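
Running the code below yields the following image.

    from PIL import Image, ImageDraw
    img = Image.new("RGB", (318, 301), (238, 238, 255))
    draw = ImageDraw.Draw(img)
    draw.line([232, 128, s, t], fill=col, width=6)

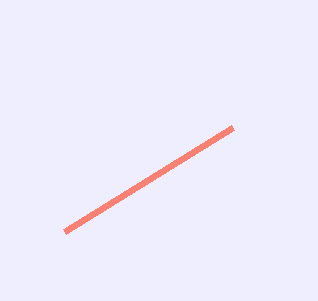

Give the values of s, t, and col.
s = 64, t = 232, col = 'salmon'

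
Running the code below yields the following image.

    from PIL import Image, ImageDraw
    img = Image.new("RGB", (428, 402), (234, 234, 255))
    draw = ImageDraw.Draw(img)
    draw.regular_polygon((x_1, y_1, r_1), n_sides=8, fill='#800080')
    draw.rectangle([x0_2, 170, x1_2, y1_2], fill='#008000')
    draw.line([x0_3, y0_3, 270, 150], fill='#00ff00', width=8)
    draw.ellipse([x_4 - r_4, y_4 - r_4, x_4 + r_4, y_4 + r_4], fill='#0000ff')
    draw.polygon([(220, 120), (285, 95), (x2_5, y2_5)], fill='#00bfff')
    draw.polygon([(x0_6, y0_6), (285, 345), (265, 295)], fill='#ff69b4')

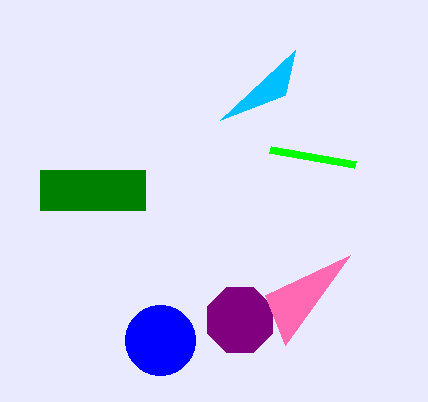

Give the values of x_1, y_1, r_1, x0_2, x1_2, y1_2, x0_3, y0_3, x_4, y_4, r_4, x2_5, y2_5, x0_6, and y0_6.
x_1 = 240, y_1 = 320, r_1 = 35, x0_2 = 40, x1_2 = 145, y1_2 = 210, x0_3 = 355, y0_3 = 165, x_4 = 160, y_4 = 340, r_4 = 35, x2_5 = 295, y2_5 = 50, x0_6 = 350, y0_6 = 255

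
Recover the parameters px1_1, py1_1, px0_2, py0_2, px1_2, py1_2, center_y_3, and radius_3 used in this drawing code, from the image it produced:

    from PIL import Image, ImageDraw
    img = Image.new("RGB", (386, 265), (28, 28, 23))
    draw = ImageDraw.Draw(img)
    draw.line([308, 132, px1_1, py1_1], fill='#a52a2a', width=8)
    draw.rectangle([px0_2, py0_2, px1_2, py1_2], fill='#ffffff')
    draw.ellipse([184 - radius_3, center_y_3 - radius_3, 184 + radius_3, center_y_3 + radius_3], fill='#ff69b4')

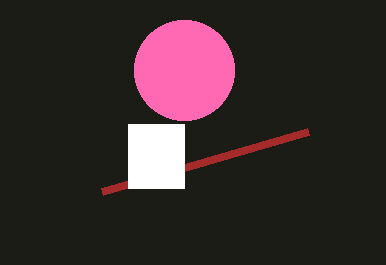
px1_1 = 102
py1_1 = 192
px0_2 = 128
py0_2 = 124
px1_2 = 184
py1_2 = 188
center_y_3 = 70
radius_3 = 50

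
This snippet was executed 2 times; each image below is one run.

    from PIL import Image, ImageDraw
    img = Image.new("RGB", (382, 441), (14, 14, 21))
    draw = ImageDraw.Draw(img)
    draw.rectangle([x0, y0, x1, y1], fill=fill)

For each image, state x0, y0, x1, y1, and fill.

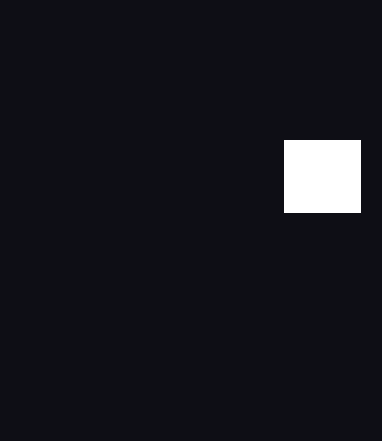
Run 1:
x0 = 284, y0 = 140, x1 = 360, y1 = 212, fill = 'white'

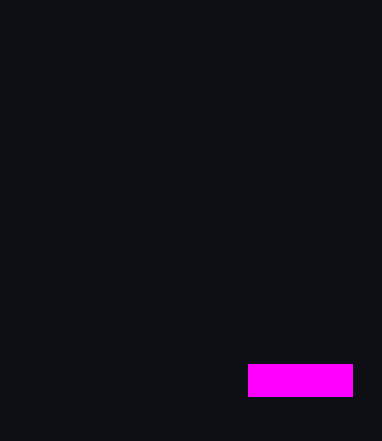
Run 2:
x0 = 248, y0 = 364, x1 = 352, y1 = 396, fill = 'magenta'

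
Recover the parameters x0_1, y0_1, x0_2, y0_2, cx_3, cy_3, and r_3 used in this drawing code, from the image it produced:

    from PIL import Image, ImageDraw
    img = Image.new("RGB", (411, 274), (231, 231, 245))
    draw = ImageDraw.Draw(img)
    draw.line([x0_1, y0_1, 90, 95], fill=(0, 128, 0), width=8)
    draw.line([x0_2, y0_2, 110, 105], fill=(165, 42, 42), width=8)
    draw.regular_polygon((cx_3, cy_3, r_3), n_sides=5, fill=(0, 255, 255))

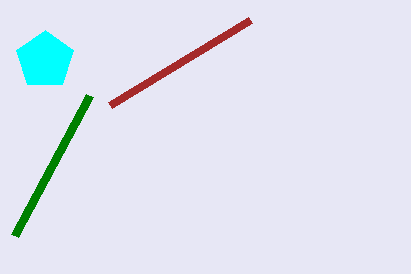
x0_1 = 15; y0_1 = 235; x0_2 = 250; y0_2 = 20; cx_3 = 45; cy_3 = 60; r_3 = 30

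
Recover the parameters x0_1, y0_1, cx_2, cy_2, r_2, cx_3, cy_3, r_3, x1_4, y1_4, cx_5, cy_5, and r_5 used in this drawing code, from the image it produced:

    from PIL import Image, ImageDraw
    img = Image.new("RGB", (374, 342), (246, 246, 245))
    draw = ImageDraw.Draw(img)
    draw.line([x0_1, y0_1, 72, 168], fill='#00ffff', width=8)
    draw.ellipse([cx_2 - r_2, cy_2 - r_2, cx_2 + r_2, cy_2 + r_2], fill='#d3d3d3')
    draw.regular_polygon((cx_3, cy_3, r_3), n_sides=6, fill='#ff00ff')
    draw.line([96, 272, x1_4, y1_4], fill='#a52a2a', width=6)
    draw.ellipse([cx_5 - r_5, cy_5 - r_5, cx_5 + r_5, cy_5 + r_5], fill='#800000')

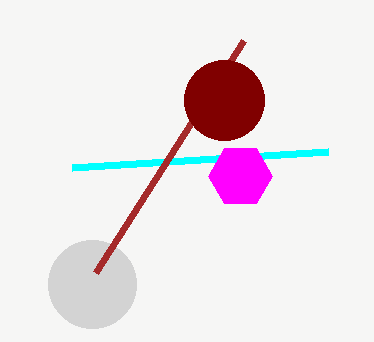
x0_1 = 328; y0_1 = 152; cx_2 = 92; cy_2 = 284; r_2 = 44; cx_3 = 240; cy_3 = 176; r_3 = 32; x1_4 = 244; y1_4 = 40; cx_5 = 224; cy_5 = 100; r_5 = 40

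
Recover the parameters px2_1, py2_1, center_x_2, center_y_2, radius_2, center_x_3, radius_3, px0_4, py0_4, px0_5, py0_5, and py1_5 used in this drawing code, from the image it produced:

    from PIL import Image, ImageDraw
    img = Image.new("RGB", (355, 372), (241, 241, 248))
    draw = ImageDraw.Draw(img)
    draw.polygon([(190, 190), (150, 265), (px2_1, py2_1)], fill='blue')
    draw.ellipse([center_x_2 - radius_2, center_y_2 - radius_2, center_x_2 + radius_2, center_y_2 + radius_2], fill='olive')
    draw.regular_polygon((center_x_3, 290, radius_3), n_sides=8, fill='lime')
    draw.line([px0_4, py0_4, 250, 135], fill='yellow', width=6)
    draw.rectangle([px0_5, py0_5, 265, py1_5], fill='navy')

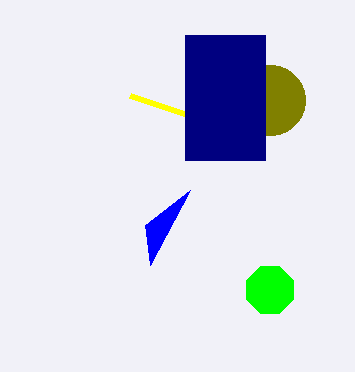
px2_1 = 145
py2_1 = 225
center_x_2 = 270
center_y_2 = 100
radius_2 = 35
center_x_3 = 270
radius_3 = 25
px0_4 = 130
py0_4 = 95
px0_5 = 185
py0_5 = 35
py1_5 = 160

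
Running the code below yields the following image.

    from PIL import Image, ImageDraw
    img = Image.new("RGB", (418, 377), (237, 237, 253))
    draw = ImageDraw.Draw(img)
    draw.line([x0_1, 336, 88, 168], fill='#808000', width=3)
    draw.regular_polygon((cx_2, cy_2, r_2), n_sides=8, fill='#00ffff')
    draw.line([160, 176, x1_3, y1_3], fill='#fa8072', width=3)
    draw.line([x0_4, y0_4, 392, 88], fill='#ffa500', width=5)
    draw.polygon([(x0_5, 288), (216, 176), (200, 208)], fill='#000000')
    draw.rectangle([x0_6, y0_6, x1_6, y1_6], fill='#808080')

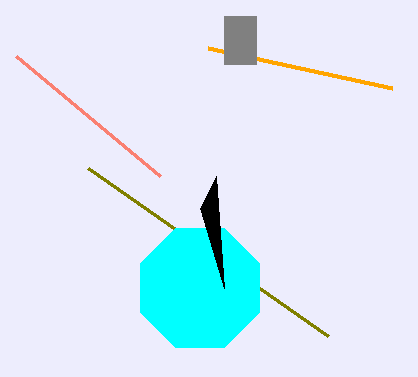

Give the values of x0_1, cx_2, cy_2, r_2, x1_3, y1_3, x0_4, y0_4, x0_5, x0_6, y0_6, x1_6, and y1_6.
x0_1 = 328; cx_2 = 200; cy_2 = 288; r_2 = 64; x1_3 = 16; y1_3 = 56; x0_4 = 208; y0_4 = 48; x0_5 = 224; x0_6 = 224; y0_6 = 16; x1_6 = 256; y1_6 = 64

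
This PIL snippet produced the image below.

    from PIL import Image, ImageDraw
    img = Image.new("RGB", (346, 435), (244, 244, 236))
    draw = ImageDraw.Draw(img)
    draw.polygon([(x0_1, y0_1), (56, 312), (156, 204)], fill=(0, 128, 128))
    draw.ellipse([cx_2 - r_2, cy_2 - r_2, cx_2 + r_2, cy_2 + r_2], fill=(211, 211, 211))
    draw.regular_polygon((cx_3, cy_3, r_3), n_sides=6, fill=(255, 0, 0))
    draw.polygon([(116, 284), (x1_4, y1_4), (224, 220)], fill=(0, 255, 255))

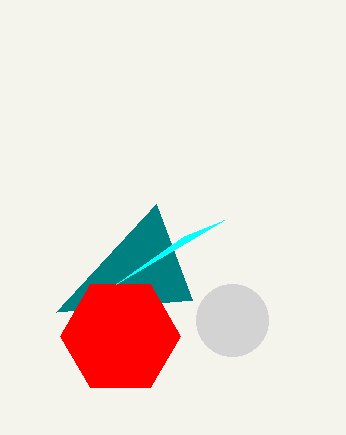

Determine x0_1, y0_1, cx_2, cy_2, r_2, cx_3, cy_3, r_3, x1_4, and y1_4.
x0_1 = 192; y0_1 = 300; cx_2 = 232; cy_2 = 320; r_2 = 36; cx_3 = 120; cy_3 = 336; r_3 = 60; x1_4 = 184; y1_4 = 236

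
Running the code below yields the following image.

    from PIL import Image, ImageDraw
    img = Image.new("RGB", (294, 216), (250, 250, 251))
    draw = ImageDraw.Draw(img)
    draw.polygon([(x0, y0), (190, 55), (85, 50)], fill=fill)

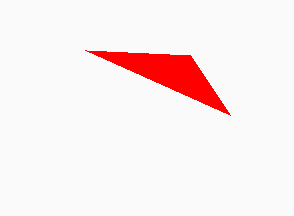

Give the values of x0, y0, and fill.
x0 = 230, y0 = 115, fill = 'red'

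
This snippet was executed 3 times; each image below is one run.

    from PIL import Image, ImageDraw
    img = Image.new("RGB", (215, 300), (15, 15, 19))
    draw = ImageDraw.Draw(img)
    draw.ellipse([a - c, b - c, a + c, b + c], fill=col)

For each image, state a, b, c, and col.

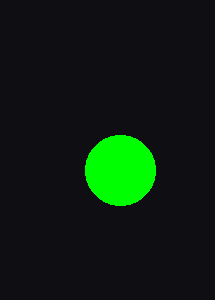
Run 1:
a = 120, b = 170, c = 35, col = 'lime'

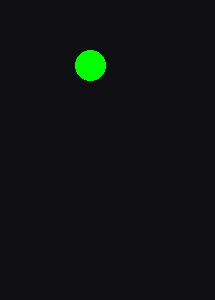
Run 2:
a = 90, b = 65, c = 15, col = 'lime'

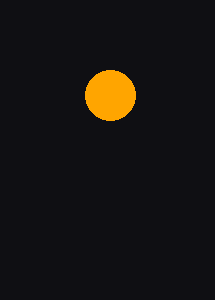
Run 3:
a = 110
b = 95
c = 25
col = 'orange'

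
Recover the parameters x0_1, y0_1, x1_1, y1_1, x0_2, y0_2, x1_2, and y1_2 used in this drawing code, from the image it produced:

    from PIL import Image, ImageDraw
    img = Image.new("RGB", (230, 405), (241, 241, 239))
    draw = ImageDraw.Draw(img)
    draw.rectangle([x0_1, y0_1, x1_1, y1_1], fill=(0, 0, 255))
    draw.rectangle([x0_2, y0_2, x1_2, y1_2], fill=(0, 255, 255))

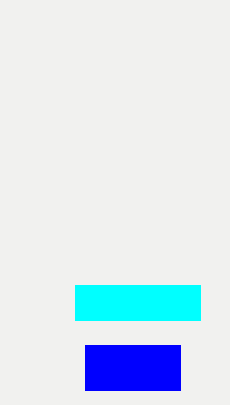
x0_1 = 85; y0_1 = 345; x1_1 = 180; y1_1 = 390; x0_2 = 75; y0_2 = 285; x1_2 = 200; y1_2 = 320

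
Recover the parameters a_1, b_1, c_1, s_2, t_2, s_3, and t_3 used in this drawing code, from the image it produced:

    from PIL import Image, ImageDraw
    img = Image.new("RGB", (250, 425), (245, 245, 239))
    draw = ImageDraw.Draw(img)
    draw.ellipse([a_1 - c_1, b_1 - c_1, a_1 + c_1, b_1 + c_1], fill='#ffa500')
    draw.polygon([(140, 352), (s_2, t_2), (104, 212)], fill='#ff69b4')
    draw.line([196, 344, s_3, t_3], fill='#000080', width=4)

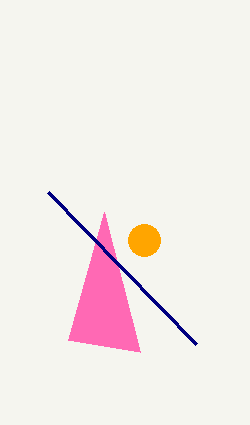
a_1 = 144
b_1 = 240
c_1 = 16
s_2 = 68
t_2 = 340
s_3 = 48
t_3 = 192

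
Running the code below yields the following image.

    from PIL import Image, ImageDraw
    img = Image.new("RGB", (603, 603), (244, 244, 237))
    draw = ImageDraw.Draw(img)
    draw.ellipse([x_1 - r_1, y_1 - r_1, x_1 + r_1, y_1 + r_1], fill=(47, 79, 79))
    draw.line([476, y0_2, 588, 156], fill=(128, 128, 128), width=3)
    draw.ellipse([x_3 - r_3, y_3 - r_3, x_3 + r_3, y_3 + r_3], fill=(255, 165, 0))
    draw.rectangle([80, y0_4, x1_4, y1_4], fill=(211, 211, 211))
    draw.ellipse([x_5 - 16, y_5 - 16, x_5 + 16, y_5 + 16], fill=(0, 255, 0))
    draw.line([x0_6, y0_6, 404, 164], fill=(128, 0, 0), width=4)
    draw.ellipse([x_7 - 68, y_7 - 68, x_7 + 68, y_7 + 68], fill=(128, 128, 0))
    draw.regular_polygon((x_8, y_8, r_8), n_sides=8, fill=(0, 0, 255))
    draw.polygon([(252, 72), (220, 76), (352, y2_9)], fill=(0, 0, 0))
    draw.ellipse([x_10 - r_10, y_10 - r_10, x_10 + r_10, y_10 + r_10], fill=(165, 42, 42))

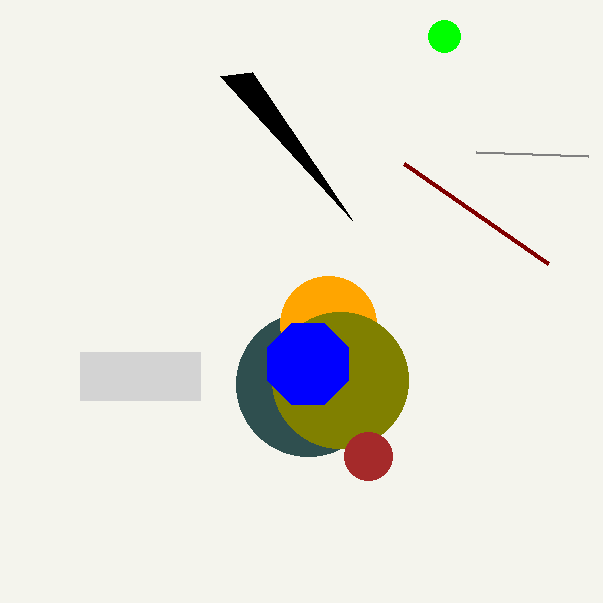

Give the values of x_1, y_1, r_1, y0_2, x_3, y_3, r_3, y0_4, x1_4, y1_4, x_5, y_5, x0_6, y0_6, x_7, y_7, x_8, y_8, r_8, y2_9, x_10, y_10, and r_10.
x_1 = 308
y_1 = 384
r_1 = 72
y0_2 = 152
x_3 = 328
y_3 = 324
r_3 = 48
y0_4 = 352
x1_4 = 200
y1_4 = 400
x_5 = 444
y_5 = 36
x0_6 = 548
y0_6 = 264
x_7 = 340
y_7 = 380
x_8 = 308
y_8 = 364
r_8 = 44
y2_9 = 220
x_10 = 368
y_10 = 456
r_10 = 24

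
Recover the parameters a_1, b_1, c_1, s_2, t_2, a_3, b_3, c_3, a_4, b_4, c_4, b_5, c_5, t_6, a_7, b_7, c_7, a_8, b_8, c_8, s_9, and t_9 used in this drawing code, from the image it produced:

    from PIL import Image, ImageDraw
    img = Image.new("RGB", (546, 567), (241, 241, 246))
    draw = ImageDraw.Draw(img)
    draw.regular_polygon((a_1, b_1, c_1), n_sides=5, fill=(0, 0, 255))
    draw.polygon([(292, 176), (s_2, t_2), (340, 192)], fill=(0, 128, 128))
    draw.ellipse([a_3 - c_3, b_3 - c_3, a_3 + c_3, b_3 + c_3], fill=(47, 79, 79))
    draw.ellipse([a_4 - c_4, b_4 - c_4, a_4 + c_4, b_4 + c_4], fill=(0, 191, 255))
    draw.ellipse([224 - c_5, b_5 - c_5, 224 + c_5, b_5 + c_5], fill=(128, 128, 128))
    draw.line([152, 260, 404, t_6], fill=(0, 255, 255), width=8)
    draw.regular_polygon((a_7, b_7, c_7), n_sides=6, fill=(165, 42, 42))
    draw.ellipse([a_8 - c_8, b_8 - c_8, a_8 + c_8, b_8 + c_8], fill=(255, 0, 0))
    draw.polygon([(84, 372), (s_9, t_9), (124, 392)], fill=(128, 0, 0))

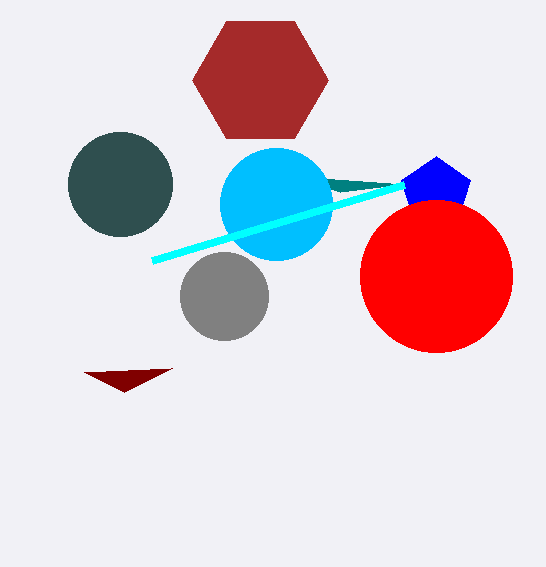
a_1 = 436
b_1 = 192
c_1 = 36
s_2 = 404
t_2 = 184
a_3 = 120
b_3 = 184
c_3 = 52
a_4 = 276
b_4 = 204
c_4 = 56
b_5 = 296
c_5 = 44
t_6 = 184
a_7 = 260
b_7 = 80
c_7 = 68
a_8 = 436
b_8 = 276
c_8 = 76
s_9 = 172
t_9 = 368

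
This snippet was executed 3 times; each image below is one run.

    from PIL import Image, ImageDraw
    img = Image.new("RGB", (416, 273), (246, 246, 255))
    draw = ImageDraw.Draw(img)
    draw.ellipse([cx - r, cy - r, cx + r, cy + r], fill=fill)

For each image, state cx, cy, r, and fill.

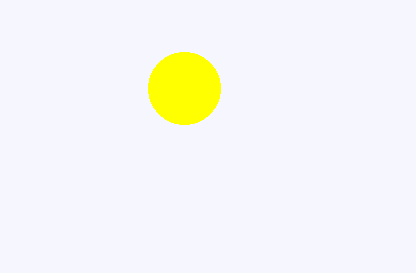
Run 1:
cx = 184, cy = 88, r = 36, fill = 'yellow'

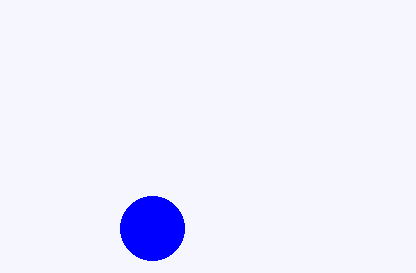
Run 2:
cx = 152, cy = 228, r = 32, fill = 'blue'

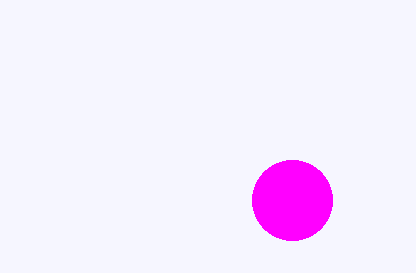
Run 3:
cx = 292
cy = 200
r = 40
fill = 'magenta'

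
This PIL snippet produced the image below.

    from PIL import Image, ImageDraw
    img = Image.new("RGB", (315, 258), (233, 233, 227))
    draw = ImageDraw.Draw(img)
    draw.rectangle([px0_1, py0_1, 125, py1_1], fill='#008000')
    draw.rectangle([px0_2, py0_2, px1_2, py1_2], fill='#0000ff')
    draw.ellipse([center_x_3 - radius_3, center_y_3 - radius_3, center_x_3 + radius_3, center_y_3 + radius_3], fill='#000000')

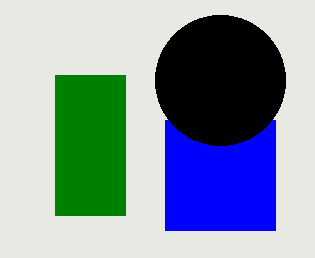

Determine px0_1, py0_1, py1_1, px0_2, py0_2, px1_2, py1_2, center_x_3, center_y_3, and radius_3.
px0_1 = 55
py0_1 = 75
py1_1 = 215
px0_2 = 165
py0_2 = 120
px1_2 = 275
py1_2 = 230
center_x_3 = 220
center_y_3 = 80
radius_3 = 65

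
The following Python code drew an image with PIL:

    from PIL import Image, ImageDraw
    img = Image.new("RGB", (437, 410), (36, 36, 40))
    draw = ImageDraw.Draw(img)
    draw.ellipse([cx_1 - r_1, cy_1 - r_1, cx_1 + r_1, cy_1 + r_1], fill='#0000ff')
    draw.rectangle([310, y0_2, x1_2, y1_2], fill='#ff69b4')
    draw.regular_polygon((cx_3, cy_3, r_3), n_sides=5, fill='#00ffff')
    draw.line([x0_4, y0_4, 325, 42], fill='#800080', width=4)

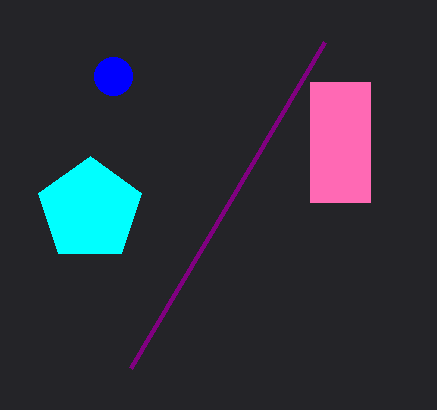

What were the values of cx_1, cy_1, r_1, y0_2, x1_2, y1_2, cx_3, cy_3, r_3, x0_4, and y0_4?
cx_1 = 113; cy_1 = 76; r_1 = 19; y0_2 = 82; x1_2 = 370; y1_2 = 202; cx_3 = 90; cy_3 = 210; r_3 = 54; x0_4 = 131; y0_4 = 368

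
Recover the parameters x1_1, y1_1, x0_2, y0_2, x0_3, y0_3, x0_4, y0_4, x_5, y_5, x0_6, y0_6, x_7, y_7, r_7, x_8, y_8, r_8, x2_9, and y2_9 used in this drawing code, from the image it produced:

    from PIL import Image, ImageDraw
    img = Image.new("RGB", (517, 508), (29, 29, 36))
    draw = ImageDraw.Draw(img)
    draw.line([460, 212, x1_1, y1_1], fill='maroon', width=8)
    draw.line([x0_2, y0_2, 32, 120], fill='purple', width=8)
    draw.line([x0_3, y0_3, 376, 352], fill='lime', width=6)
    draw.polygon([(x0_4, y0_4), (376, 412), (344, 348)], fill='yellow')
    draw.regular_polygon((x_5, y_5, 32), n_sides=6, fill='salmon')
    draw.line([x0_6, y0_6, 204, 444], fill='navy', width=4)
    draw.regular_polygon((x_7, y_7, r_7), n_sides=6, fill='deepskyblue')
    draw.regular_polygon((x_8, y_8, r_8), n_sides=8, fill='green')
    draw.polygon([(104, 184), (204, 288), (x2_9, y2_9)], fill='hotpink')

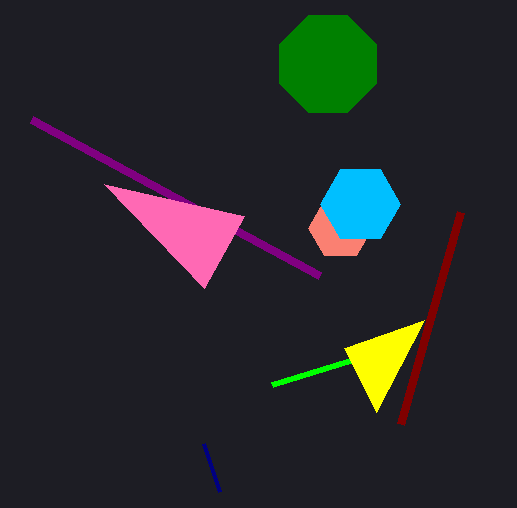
x1_1 = 400
y1_1 = 424
x0_2 = 320
y0_2 = 276
x0_3 = 272
y0_3 = 384
x0_4 = 424
y0_4 = 320
x_5 = 340
y_5 = 228
x0_6 = 220
y0_6 = 492
x_7 = 360
y_7 = 204
r_7 = 40
x_8 = 328
y_8 = 64
r_8 = 52
x2_9 = 244
y2_9 = 216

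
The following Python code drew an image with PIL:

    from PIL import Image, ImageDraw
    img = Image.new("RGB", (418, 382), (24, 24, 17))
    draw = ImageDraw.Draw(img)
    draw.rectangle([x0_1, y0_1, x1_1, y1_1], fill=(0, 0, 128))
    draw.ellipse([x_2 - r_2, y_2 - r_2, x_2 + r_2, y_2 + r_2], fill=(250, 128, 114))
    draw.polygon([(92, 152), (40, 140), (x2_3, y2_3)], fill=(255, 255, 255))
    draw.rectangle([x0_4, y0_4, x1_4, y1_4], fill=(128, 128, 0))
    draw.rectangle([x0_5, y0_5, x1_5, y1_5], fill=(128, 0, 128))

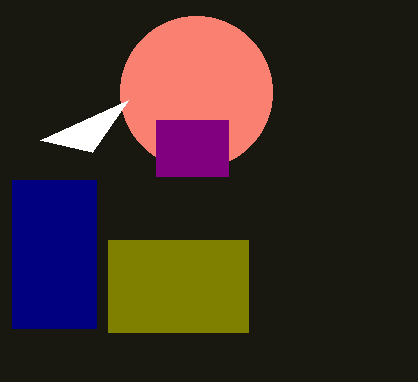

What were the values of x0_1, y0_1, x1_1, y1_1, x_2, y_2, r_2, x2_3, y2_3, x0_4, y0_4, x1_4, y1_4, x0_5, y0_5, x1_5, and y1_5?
x0_1 = 12, y0_1 = 180, x1_1 = 96, y1_1 = 328, x_2 = 196, y_2 = 92, r_2 = 76, x2_3 = 128, y2_3 = 100, x0_4 = 108, y0_4 = 240, x1_4 = 248, y1_4 = 332, x0_5 = 156, y0_5 = 120, x1_5 = 228, y1_5 = 176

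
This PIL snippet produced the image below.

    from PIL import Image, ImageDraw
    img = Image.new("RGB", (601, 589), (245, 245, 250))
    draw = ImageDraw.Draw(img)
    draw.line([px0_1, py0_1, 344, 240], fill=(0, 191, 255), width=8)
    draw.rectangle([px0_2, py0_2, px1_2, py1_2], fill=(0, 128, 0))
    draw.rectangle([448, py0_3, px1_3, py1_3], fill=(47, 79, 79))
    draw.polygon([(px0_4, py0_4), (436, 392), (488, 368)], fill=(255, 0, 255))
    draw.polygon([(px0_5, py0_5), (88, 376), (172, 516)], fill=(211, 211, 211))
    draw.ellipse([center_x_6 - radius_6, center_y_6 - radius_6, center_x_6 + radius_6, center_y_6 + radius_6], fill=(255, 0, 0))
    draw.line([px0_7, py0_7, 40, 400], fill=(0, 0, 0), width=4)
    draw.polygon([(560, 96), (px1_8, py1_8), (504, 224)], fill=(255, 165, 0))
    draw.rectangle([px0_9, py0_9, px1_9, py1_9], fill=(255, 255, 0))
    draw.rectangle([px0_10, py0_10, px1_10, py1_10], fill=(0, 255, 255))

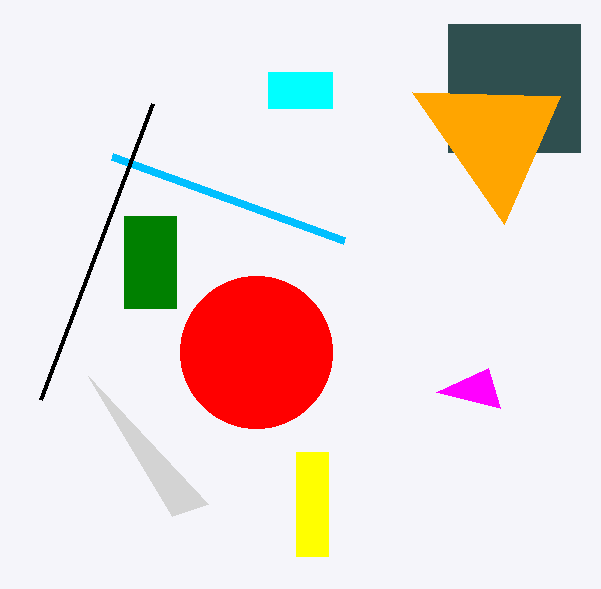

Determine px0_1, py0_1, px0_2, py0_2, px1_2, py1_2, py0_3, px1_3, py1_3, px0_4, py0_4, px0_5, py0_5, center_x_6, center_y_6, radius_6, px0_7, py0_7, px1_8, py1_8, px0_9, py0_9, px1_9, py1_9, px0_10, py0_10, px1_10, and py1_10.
px0_1 = 112
py0_1 = 156
px0_2 = 124
py0_2 = 216
px1_2 = 176
py1_2 = 308
py0_3 = 24
px1_3 = 580
py1_3 = 152
px0_4 = 500
py0_4 = 408
px0_5 = 208
py0_5 = 504
center_x_6 = 256
center_y_6 = 352
radius_6 = 76
px0_7 = 152
py0_7 = 104
px1_8 = 412
py1_8 = 92
px0_9 = 296
py0_9 = 452
px1_9 = 328
py1_9 = 556
px0_10 = 268
py0_10 = 72
px1_10 = 332
py1_10 = 108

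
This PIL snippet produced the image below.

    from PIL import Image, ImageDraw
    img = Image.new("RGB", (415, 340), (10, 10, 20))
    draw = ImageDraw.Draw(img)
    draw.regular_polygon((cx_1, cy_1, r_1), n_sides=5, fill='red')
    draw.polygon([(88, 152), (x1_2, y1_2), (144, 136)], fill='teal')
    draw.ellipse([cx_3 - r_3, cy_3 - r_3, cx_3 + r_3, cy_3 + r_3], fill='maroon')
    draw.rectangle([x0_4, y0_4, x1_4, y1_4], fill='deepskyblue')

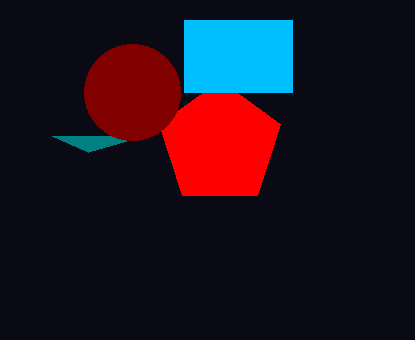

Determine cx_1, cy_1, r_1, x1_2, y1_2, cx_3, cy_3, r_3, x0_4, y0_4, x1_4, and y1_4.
cx_1 = 220; cy_1 = 144; r_1 = 64; x1_2 = 52; y1_2 = 136; cx_3 = 132; cy_3 = 92; r_3 = 48; x0_4 = 184; y0_4 = 20; x1_4 = 292; y1_4 = 92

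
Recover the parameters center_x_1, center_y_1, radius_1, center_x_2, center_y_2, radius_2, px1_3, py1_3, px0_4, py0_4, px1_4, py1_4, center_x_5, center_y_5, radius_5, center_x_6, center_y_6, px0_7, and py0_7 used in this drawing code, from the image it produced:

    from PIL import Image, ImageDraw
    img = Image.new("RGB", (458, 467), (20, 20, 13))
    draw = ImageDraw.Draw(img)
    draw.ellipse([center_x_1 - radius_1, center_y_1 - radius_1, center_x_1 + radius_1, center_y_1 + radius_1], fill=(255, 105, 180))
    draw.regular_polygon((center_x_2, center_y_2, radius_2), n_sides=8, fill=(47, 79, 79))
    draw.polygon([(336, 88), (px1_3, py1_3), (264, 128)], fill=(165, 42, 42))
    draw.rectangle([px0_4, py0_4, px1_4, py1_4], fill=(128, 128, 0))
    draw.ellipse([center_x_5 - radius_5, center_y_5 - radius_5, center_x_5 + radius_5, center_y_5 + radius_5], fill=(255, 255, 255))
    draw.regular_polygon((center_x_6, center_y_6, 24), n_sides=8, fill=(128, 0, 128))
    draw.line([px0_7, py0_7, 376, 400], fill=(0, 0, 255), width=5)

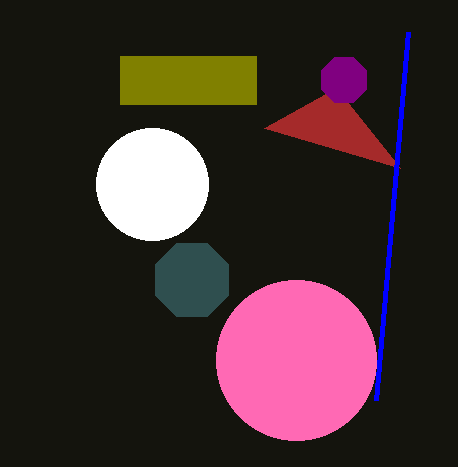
center_x_1 = 296
center_y_1 = 360
radius_1 = 80
center_x_2 = 192
center_y_2 = 280
radius_2 = 40
px1_3 = 400
py1_3 = 168
px0_4 = 120
py0_4 = 56
px1_4 = 256
py1_4 = 104
center_x_5 = 152
center_y_5 = 184
radius_5 = 56
center_x_6 = 344
center_y_6 = 80
px0_7 = 408
py0_7 = 32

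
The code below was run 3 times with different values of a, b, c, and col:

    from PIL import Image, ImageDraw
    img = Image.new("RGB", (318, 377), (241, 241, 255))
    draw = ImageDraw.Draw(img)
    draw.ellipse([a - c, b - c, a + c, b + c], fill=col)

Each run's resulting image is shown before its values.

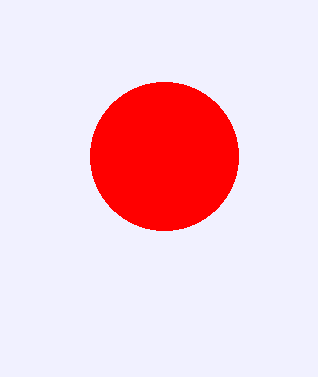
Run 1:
a = 164
b = 156
c = 74
col = 'red'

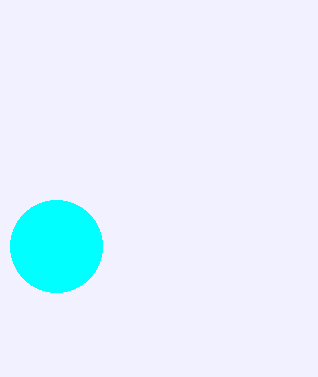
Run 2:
a = 56; b = 246; c = 46; col = 'cyan'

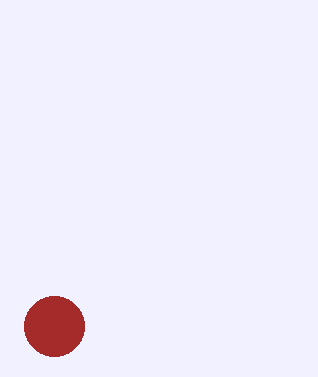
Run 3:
a = 54; b = 326; c = 30; col = 'brown'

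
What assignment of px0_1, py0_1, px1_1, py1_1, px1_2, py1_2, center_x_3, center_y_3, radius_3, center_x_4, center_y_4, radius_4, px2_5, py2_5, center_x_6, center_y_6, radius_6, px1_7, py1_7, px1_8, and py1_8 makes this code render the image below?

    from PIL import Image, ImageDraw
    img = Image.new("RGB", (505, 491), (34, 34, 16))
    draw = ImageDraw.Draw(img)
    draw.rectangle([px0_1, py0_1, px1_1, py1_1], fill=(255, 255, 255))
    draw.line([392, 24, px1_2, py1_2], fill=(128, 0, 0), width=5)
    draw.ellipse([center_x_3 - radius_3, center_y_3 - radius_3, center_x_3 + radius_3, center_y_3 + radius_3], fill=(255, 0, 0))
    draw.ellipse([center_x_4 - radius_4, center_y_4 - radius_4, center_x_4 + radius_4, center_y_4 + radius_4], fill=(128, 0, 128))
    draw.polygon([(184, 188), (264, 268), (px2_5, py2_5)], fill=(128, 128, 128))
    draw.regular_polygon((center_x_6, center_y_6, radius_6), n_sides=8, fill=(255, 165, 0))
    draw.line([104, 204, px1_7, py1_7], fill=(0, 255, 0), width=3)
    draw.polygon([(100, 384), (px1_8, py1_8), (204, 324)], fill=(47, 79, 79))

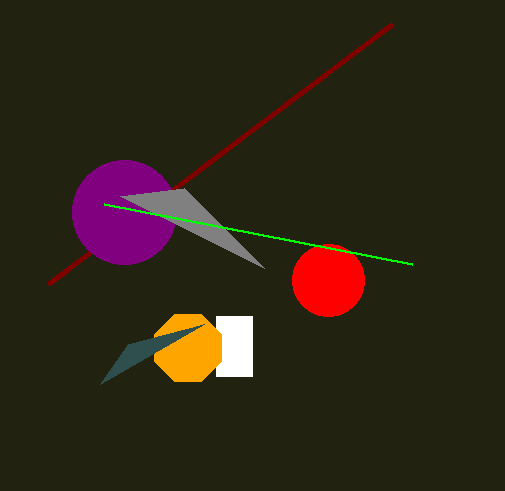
px0_1 = 216, py0_1 = 316, px1_1 = 252, py1_1 = 376, px1_2 = 48, py1_2 = 284, center_x_3 = 328, center_y_3 = 280, radius_3 = 36, center_x_4 = 124, center_y_4 = 212, radius_4 = 52, px2_5 = 120, py2_5 = 196, center_x_6 = 188, center_y_6 = 348, radius_6 = 36, px1_7 = 412, py1_7 = 264, px1_8 = 128, py1_8 = 344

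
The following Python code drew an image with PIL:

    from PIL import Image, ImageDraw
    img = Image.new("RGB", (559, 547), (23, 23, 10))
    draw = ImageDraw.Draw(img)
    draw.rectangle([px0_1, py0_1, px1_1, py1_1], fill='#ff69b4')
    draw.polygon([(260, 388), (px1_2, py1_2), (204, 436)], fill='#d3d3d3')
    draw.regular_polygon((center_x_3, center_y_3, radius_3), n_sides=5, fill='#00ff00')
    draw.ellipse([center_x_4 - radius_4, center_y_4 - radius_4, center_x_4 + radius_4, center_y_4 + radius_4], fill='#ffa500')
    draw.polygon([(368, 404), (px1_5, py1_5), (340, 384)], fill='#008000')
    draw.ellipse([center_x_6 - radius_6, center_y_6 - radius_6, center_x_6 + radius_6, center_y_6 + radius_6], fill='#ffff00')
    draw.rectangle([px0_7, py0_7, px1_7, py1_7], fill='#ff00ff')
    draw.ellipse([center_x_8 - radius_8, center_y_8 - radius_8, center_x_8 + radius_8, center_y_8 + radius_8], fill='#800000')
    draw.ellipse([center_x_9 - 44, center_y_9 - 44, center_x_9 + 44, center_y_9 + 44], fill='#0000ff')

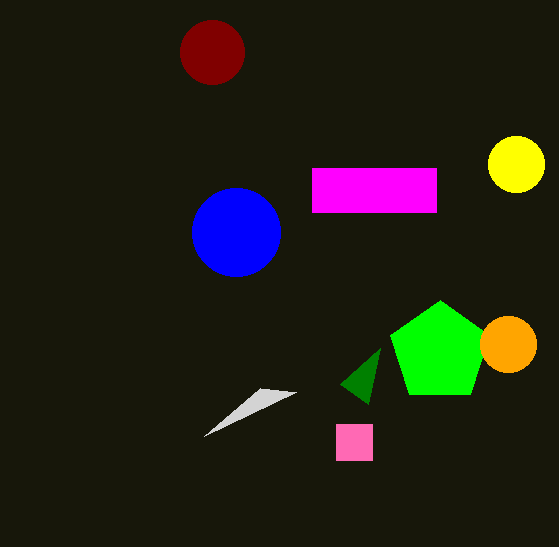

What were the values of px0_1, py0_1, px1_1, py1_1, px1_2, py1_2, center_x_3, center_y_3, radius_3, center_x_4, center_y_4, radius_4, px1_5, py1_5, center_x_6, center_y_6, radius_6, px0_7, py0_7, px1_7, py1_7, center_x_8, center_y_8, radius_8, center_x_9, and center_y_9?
px0_1 = 336, py0_1 = 424, px1_1 = 372, py1_1 = 460, px1_2 = 296, py1_2 = 392, center_x_3 = 440, center_y_3 = 352, radius_3 = 52, center_x_4 = 508, center_y_4 = 344, radius_4 = 28, px1_5 = 380, py1_5 = 348, center_x_6 = 516, center_y_6 = 164, radius_6 = 28, px0_7 = 312, py0_7 = 168, px1_7 = 436, py1_7 = 212, center_x_8 = 212, center_y_8 = 52, radius_8 = 32, center_x_9 = 236, center_y_9 = 232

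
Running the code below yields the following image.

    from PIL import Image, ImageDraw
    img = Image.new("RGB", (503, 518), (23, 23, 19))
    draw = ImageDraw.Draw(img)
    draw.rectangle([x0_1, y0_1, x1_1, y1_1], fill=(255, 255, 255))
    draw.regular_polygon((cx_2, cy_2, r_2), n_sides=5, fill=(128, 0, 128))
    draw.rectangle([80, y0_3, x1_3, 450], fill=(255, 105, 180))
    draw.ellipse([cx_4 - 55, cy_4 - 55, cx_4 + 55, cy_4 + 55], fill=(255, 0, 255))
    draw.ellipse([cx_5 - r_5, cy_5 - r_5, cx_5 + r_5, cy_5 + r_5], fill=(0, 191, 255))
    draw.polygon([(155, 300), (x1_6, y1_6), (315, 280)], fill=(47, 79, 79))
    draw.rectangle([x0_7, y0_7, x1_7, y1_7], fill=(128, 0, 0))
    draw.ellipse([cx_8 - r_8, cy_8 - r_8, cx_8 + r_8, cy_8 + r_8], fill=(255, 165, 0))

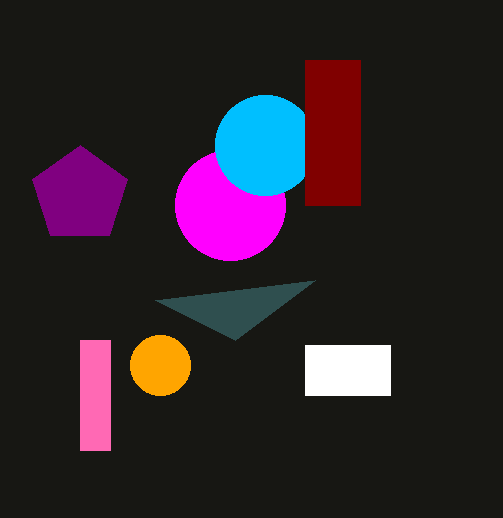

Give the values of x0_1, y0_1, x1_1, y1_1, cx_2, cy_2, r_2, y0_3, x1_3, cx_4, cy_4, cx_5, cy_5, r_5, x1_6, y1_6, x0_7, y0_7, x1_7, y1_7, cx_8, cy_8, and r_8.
x0_1 = 305, y0_1 = 345, x1_1 = 390, y1_1 = 395, cx_2 = 80, cy_2 = 195, r_2 = 50, y0_3 = 340, x1_3 = 110, cx_4 = 230, cy_4 = 205, cx_5 = 265, cy_5 = 145, r_5 = 50, x1_6 = 235, y1_6 = 340, x0_7 = 305, y0_7 = 60, x1_7 = 360, y1_7 = 205, cx_8 = 160, cy_8 = 365, r_8 = 30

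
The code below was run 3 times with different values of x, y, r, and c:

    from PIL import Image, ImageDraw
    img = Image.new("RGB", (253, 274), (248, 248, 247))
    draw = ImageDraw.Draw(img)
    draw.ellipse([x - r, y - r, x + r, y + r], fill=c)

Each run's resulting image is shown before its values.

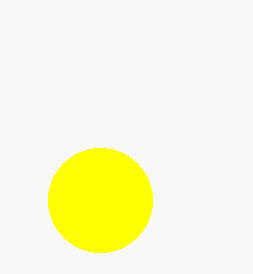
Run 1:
x = 100
y = 200
r = 52
c = 'yellow'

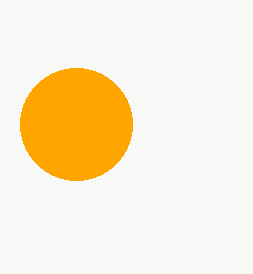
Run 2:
x = 76
y = 124
r = 56
c = 'orange'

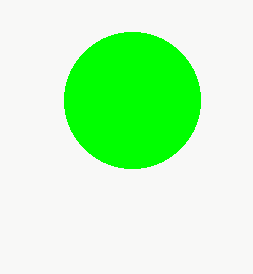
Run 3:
x = 132
y = 100
r = 68
c = 'lime'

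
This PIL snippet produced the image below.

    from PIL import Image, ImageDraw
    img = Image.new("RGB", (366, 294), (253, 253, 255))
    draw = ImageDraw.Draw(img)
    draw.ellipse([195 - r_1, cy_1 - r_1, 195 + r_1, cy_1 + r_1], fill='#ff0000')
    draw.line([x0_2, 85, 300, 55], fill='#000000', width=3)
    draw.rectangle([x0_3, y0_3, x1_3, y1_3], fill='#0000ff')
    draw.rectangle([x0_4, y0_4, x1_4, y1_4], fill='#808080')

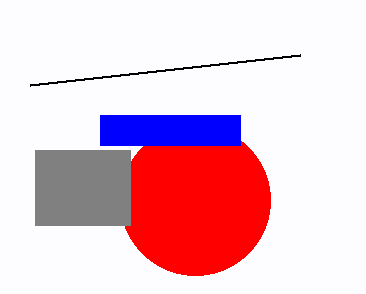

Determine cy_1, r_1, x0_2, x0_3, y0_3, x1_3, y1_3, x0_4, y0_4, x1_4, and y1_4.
cy_1 = 200, r_1 = 75, x0_2 = 30, x0_3 = 100, y0_3 = 115, x1_3 = 240, y1_3 = 145, x0_4 = 35, y0_4 = 150, x1_4 = 130, y1_4 = 225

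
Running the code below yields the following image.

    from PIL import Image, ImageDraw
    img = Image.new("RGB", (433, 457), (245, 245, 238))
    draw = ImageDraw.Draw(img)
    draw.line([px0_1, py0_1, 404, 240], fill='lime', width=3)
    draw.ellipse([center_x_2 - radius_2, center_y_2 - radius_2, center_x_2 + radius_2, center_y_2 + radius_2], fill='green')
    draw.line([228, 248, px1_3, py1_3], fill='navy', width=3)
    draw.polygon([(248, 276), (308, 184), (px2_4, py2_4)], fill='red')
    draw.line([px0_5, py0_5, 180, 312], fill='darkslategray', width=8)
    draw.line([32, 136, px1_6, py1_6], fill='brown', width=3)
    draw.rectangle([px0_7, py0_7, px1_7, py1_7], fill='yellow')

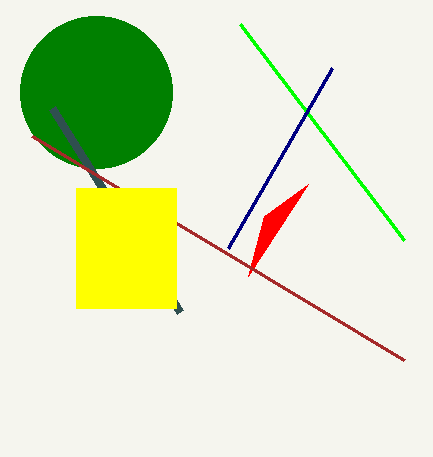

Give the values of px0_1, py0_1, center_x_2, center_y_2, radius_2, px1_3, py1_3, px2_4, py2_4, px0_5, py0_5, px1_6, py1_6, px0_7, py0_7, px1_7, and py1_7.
px0_1 = 240
py0_1 = 24
center_x_2 = 96
center_y_2 = 92
radius_2 = 76
px1_3 = 332
py1_3 = 68
px2_4 = 264
py2_4 = 216
px0_5 = 52
py0_5 = 108
px1_6 = 404
py1_6 = 360
px0_7 = 76
py0_7 = 188
px1_7 = 176
py1_7 = 308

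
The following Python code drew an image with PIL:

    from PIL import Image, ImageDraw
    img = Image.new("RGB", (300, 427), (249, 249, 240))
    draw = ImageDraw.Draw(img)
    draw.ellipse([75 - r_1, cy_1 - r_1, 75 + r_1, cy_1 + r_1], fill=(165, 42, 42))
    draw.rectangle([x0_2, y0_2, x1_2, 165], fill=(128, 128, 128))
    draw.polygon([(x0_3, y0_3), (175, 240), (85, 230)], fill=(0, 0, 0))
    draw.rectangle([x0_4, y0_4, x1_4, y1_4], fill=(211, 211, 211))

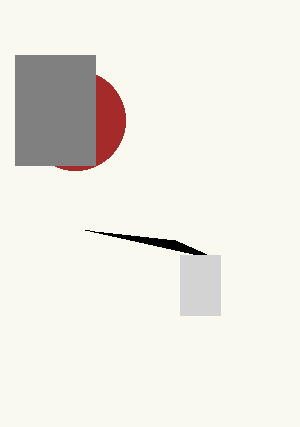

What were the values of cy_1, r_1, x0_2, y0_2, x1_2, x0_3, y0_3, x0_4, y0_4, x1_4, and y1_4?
cy_1 = 120; r_1 = 50; x0_2 = 15; y0_2 = 55; x1_2 = 95; x0_3 = 220; y0_3 = 260; x0_4 = 180; y0_4 = 255; x1_4 = 220; y1_4 = 315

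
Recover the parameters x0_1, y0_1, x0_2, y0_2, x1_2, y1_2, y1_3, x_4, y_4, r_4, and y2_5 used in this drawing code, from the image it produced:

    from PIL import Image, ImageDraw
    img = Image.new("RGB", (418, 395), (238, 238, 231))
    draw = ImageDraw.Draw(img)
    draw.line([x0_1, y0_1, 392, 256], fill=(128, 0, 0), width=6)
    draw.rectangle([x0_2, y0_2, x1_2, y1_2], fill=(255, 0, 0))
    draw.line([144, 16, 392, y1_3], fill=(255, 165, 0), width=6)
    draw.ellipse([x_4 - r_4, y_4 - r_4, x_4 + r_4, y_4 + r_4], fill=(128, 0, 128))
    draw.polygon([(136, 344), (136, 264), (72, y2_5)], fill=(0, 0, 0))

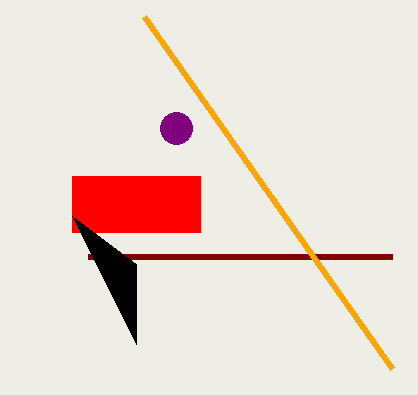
x0_1 = 88
y0_1 = 256
x0_2 = 72
y0_2 = 176
x1_2 = 200
y1_2 = 232
y1_3 = 368
x_4 = 176
y_4 = 128
r_4 = 16
y2_5 = 216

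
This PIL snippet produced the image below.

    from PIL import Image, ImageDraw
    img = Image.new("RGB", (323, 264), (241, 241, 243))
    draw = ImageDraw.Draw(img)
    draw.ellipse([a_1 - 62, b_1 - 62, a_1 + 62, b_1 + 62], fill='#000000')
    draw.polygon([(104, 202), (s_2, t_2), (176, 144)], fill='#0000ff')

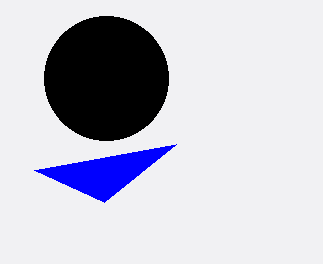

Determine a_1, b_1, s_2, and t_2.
a_1 = 106
b_1 = 78
s_2 = 34
t_2 = 170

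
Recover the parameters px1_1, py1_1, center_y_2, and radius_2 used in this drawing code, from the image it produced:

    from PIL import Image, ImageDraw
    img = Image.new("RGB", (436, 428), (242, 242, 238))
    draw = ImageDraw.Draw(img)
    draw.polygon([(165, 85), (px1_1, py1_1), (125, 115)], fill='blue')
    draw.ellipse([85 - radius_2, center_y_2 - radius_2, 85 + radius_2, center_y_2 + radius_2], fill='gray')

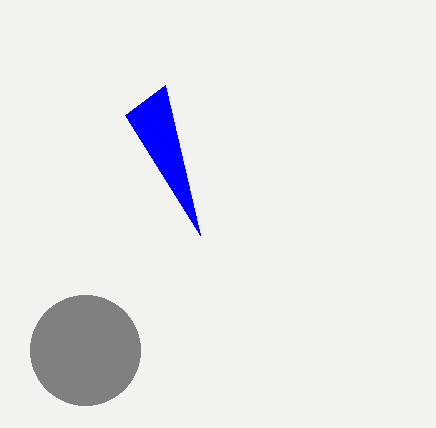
px1_1 = 200; py1_1 = 235; center_y_2 = 350; radius_2 = 55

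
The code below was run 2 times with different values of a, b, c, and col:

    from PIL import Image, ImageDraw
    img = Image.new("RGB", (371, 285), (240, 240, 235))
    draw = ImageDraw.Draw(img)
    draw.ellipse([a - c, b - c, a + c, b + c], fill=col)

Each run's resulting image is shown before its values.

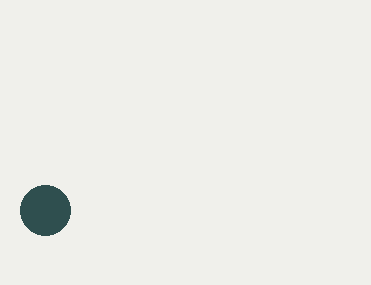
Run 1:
a = 45; b = 210; c = 25; col = 'darkslategray'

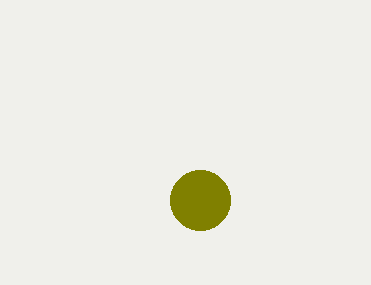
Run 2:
a = 200; b = 200; c = 30; col = 'olive'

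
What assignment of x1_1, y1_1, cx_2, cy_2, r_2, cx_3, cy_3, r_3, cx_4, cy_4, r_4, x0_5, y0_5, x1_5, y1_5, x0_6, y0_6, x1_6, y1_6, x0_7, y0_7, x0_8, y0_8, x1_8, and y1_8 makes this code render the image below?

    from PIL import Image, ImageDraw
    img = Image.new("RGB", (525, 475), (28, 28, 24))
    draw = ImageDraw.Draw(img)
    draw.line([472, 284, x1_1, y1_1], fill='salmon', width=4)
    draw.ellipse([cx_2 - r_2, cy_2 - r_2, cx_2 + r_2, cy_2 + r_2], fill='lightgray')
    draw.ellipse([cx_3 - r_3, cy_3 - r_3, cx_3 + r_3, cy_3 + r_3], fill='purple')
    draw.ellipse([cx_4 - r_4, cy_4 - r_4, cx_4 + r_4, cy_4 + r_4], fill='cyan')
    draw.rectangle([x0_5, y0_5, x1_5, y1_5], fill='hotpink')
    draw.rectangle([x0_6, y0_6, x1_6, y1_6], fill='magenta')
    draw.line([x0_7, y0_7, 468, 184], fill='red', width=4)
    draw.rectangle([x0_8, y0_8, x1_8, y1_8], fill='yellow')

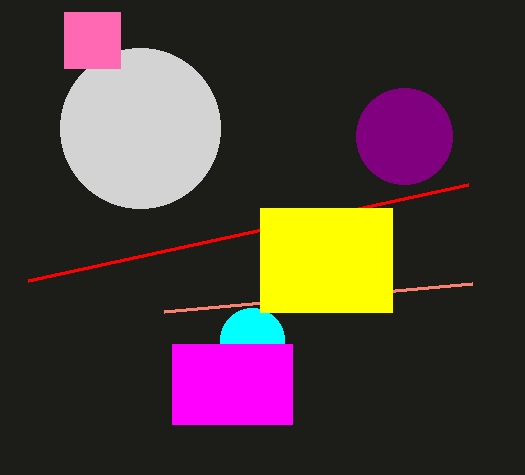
x1_1 = 164
y1_1 = 312
cx_2 = 140
cy_2 = 128
r_2 = 80
cx_3 = 404
cy_3 = 136
r_3 = 48
cx_4 = 252
cy_4 = 340
r_4 = 32
x0_5 = 64
y0_5 = 12
x1_5 = 120
y1_5 = 68
x0_6 = 172
y0_6 = 344
x1_6 = 292
y1_6 = 424
x0_7 = 28
y0_7 = 280
x0_8 = 260
y0_8 = 208
x1_8 = 392
y1_8 = 312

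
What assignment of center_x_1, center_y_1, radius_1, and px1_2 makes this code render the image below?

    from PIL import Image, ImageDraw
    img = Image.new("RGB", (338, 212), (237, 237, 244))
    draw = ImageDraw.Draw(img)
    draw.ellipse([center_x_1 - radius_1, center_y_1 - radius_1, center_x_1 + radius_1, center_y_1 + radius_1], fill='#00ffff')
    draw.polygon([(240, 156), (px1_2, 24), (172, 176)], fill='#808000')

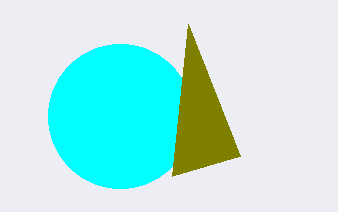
center_x_1 = 120; center_y_1 = 116; radius_1 = 72; px1_2 = 188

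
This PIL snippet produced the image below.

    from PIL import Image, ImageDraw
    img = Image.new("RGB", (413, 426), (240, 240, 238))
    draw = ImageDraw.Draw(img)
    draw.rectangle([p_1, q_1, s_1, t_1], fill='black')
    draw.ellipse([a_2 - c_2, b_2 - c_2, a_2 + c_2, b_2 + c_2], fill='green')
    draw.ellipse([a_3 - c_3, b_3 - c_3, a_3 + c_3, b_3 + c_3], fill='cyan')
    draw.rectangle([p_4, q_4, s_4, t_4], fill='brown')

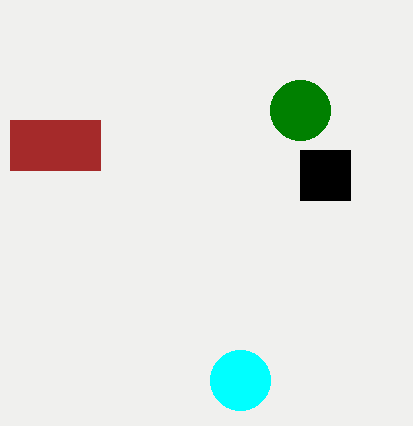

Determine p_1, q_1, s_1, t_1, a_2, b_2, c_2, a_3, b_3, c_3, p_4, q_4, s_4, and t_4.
p_1 = 300, q_1 = 150, s_1 = 350, t_1 = 200, a_2 = 300, b_2 = 110, c_2 = 30, a_3 = 240, b_3 = 380, c_3 = 30, p_4 = 10, q_4 = 120, s_4 = 100, t_4 = 170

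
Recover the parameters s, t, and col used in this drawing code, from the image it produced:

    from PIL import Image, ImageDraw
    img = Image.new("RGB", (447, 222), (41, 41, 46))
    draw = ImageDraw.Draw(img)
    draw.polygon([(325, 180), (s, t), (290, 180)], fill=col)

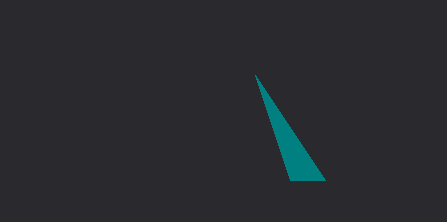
s = 255; t = 75; col = 'teal'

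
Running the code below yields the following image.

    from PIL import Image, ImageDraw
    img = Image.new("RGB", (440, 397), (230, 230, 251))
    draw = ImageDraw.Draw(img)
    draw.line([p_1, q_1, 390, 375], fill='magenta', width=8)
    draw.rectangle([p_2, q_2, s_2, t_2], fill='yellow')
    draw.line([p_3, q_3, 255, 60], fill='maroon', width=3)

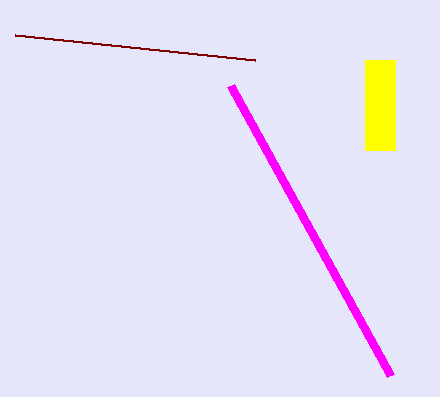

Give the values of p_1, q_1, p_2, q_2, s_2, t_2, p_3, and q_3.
p_1 = 230
q_1 = 85
p_2 = 365
q_2 = 60
s_2 = 395
t_2 = 150
p_3 = 15
q_3 = 35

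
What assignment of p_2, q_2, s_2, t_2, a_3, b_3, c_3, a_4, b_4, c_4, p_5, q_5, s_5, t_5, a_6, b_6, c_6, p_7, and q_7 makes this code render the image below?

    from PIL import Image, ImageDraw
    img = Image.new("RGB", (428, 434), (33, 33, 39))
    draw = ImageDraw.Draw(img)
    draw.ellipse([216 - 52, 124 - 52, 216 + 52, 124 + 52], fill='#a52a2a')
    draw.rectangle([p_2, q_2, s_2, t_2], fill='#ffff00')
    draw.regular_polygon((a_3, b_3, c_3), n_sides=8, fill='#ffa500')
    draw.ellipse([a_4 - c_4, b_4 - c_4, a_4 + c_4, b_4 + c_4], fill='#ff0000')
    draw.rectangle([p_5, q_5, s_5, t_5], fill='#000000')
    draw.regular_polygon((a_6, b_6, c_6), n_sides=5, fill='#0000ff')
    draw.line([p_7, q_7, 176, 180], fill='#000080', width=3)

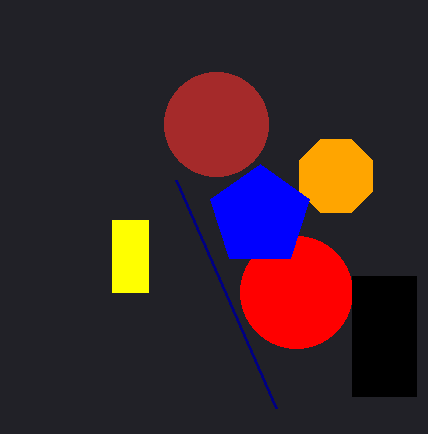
p_2 = 112; q_2 = 220; s_2 = 148; t_2 = 292; a_3 = 336; b_3 = 176; c_3 = 40; a_4 = 296; b_4 = 292; c_4 = 56; p_5 = 352; q_5 = 276; s_5 = 416; t_5 = 396; a_6 = 260; b_6 = 216; c_6 = 52; p_7 = 276; q_7 = 408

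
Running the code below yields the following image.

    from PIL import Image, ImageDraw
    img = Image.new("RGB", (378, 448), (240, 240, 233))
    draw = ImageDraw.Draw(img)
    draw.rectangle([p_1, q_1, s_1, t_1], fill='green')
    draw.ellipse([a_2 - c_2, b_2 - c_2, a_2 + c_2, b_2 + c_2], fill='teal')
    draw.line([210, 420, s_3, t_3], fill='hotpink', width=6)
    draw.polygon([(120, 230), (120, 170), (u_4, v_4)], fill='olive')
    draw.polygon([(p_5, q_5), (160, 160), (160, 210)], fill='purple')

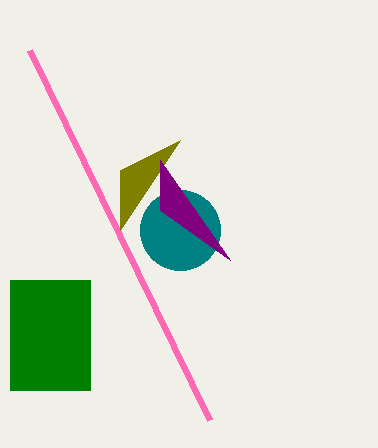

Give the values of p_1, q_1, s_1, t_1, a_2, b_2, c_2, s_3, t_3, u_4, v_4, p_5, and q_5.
p_1 = 10, q_1 = 280, s_1 = 90, t_1 = 390, a_2 = 180, b_2 = 230, c_2 = 40, s_3 = 30, t_3 = 50, u_4 = 180, v_4 = 140, p_5 = 230, q_5 = 260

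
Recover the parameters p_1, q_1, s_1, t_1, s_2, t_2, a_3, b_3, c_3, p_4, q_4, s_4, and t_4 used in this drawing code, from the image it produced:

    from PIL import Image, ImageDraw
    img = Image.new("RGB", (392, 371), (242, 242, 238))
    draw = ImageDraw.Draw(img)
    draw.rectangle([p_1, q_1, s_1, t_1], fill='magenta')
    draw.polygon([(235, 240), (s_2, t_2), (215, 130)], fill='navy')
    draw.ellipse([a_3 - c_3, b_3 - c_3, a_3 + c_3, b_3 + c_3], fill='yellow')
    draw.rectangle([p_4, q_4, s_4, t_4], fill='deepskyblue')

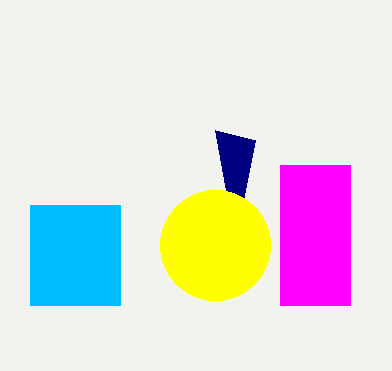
p_1 = 280; q_1 = 165; s_1 = 350; t_1 = 305; s_2 = 255; t_2 = 140; a_3 = 215; b_3 = 245; c_3 = 55; p_4 = 30; q_4 = 205; s_4 = 120; t_4 = 305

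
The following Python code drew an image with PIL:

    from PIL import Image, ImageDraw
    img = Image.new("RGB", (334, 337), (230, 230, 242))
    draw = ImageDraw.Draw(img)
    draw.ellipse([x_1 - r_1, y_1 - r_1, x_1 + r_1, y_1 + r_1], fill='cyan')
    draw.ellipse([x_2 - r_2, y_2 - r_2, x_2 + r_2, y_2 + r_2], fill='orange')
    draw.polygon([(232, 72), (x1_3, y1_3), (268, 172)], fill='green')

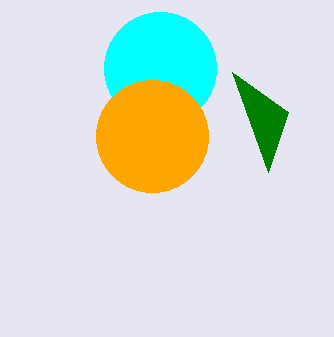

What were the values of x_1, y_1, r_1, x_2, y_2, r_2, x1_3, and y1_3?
x_1 = 160, y_1 = 68, r_1 = 56, x_2 = 152, y_2 = 136, r_2 = 56, x1_3 = 288, y1_3 = 112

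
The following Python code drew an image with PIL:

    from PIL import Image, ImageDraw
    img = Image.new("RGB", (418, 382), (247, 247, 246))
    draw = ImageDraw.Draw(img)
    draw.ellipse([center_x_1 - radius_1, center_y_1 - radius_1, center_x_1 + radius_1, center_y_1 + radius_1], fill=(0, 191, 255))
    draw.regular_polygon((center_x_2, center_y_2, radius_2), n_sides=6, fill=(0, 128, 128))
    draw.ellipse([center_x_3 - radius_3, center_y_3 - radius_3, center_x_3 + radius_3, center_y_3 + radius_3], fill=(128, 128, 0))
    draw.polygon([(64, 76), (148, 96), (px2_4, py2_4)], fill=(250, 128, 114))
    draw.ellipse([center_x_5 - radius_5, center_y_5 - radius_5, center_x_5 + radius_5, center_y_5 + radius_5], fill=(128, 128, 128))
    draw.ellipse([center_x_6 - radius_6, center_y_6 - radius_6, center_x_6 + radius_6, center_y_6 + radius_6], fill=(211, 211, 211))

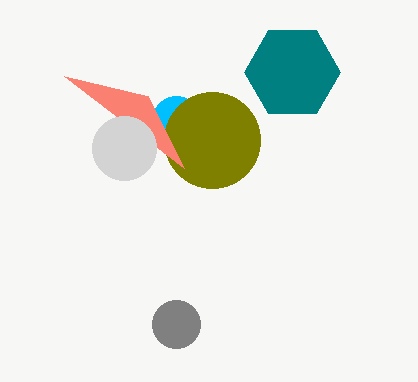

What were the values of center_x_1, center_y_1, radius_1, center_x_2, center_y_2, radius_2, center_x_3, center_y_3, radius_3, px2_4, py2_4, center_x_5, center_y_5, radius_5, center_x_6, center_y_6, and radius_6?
center_x_1 = 176, center_y_1 = 120, radius_1 = 24, center_x_2 = 292, center_y_2 = 72, radius_2 = 48, center_x_3 = 212, center_y_3 = 140, radius_3 = 48, px2_4 = 184, py2_4 = 168, center_x_5 = 176, center_y_5 = 324, radius_5 = 24, center_x_6 = 124, center_y_6 = 148, radius_6 = 32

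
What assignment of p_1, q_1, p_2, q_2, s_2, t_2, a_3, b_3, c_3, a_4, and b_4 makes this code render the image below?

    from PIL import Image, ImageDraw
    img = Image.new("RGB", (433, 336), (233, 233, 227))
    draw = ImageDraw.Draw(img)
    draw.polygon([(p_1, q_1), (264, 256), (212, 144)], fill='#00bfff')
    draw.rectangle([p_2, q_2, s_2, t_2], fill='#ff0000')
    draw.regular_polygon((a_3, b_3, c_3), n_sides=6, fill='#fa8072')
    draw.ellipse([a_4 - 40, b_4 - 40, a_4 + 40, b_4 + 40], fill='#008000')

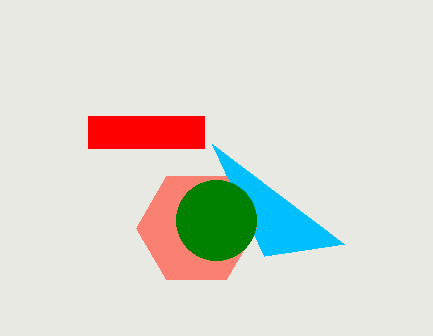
p_1 = 344
q_1 = 244
p_2 = 88
q_2 = 116
s_2 = 204
t_2 = 148
a_3 = 196
b_3 = 228
c_3 = 60
a_4 = 216
b_4 = 220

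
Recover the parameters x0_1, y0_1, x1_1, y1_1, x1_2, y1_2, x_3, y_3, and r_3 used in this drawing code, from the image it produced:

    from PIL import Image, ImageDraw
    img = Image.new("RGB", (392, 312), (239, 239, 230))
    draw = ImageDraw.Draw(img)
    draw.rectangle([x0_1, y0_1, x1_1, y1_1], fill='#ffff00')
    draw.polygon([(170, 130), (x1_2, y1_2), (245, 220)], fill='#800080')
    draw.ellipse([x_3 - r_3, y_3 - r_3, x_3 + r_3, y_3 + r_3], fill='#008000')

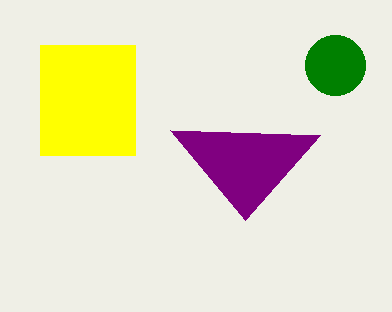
x0_1 = 40
y0_1 = 45
x1_1 = 135
y1_1 = 155
x1_2 = 320
y1_2 = 135
x_3 = 335
y_3 = 65
r_3 = 30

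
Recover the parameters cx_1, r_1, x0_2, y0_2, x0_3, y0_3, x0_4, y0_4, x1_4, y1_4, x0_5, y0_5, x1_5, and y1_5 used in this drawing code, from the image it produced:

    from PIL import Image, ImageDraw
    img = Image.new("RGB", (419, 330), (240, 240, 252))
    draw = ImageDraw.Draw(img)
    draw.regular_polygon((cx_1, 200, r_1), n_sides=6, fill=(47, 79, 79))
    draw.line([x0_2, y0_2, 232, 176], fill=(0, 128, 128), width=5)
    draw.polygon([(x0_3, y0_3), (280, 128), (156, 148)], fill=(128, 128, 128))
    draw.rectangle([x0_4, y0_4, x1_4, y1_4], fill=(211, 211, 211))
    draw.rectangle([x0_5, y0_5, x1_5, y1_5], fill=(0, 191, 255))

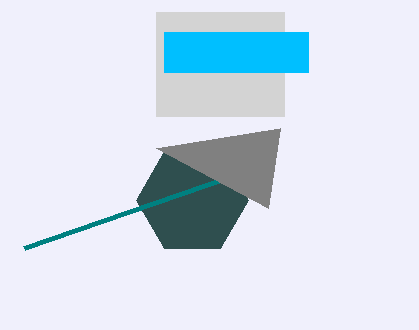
cx_1 = 192; r_1 = 56; x0_2 = 24; y0_2 = 248; x0_3 = 268; y0_3 = 208; x0_4 = 156; y0_4 = 12; x1_4 = 284; y1_4 = 116; x0_5 = 164; y0_5 = 32; x1_5 = 308; y1_5 = 72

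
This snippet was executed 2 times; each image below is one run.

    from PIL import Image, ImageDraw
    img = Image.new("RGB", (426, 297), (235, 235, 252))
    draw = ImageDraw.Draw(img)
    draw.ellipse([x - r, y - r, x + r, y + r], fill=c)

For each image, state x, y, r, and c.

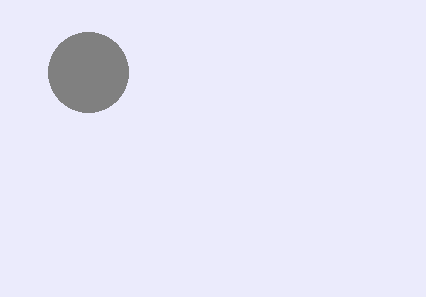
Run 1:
x = 88, y = 72, r = 40, c = 'gray'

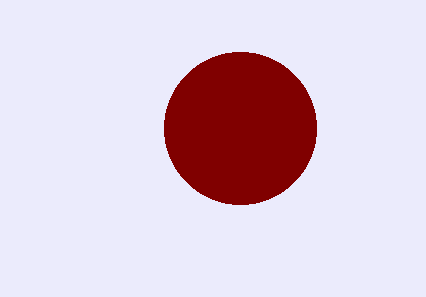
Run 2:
x = 240, y = 128, r = 76, c = 'maroon'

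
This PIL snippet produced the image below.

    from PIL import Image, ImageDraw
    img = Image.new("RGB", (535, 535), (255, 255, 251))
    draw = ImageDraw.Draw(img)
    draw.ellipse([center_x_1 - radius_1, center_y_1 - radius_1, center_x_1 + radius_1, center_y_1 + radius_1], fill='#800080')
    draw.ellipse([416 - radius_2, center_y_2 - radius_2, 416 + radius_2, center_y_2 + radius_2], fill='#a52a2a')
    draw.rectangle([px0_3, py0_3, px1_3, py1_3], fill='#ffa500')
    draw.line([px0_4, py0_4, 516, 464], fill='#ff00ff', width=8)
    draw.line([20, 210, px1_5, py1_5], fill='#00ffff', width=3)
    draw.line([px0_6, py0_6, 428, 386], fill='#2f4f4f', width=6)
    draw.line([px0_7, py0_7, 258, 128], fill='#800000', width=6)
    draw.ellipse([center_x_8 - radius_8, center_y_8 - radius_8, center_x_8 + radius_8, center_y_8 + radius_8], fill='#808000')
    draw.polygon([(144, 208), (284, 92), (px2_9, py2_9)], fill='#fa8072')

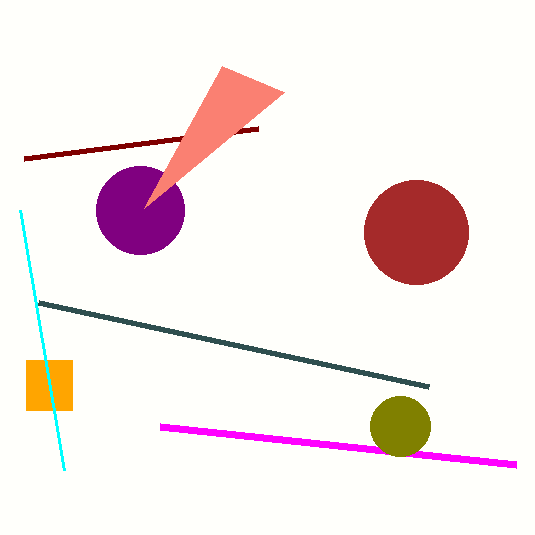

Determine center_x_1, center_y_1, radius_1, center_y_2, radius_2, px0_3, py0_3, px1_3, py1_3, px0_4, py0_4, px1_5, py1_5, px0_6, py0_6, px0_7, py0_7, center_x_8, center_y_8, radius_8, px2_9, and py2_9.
center_x_1 = 140, center_y_1 = 210, radius_1 = 44, center_y_2 = 232, radius_2 = 52, px0_3 = 26, py0_3 = 360, px1_3 = 72, py1_3 = 410, px0_4 = 160, py0_4 = 426, px1_5 = 64, py1_5 = 470, px0_6 = 38, py0_6 = 302, px0_7 = 24, py0_7 = 158, center_x_8 = 400, center_y_8 = 426, radius_8 = 30, px2_9 = 222, py2_9 = 66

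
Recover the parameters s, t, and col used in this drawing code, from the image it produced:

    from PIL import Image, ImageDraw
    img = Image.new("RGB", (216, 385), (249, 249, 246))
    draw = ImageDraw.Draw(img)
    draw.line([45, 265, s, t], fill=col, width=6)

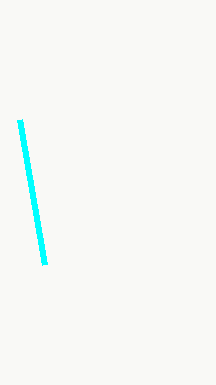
s = 20; t = 120; col = 'cyan'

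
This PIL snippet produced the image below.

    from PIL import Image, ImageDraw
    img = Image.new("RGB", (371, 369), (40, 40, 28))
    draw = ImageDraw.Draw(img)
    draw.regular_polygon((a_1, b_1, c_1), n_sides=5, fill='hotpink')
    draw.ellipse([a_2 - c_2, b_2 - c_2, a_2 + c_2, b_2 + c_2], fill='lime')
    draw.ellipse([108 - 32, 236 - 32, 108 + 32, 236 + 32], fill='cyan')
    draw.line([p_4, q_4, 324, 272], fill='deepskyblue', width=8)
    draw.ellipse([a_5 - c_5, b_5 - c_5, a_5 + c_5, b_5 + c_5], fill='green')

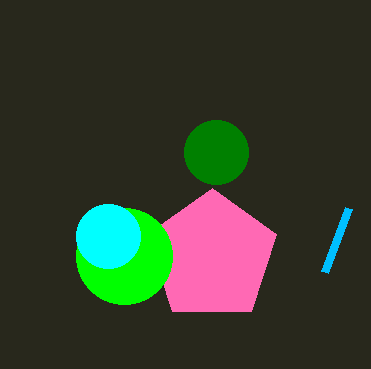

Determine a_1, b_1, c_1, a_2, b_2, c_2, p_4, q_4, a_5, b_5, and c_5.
a_1 = 212; b_1 = 256; c_1 = 68; a_2 = 124; b_2 = 256; c_2 = 48; p_4 = 348; q_4 = 208; a_5 = 216; b_5 = 152; c_5 = 32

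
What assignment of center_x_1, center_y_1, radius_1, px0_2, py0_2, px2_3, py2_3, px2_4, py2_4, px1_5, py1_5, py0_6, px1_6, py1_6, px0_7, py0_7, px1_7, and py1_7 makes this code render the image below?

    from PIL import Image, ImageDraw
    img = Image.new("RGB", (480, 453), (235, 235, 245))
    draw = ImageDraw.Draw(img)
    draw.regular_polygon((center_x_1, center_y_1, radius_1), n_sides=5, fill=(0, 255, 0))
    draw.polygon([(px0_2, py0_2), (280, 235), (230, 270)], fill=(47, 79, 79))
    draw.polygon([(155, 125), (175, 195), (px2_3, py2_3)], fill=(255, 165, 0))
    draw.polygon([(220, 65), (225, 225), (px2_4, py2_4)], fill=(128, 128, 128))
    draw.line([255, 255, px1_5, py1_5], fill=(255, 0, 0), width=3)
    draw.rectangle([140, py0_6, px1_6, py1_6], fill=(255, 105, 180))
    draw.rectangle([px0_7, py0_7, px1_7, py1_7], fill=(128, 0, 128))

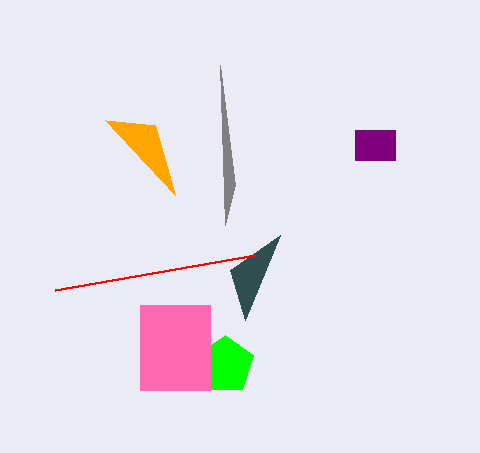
center_x_1 = 225, center_y_1 = 365, radius_1 = 30, px0_2 = 245, py0_2 = 320, px2_3 = 105, py2_3 = 120, px2_4 = 235, py2_4 = 185, px1_5 = 55, py1_5 = 290, py0_6 = 305, px1_6 = 210, py1_6 = 390, px0_7 = 355, py0_7 = 130, px1_7 = 395, py1_7 = 160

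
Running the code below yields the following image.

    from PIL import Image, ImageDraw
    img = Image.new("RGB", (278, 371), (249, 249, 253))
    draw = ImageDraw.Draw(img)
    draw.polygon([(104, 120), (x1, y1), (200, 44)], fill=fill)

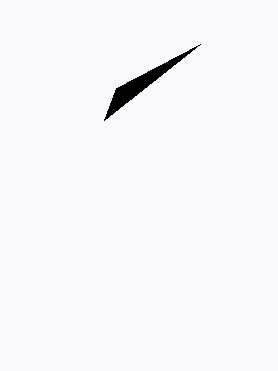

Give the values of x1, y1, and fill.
x1 = 116
y1 = 88
fill = 'black'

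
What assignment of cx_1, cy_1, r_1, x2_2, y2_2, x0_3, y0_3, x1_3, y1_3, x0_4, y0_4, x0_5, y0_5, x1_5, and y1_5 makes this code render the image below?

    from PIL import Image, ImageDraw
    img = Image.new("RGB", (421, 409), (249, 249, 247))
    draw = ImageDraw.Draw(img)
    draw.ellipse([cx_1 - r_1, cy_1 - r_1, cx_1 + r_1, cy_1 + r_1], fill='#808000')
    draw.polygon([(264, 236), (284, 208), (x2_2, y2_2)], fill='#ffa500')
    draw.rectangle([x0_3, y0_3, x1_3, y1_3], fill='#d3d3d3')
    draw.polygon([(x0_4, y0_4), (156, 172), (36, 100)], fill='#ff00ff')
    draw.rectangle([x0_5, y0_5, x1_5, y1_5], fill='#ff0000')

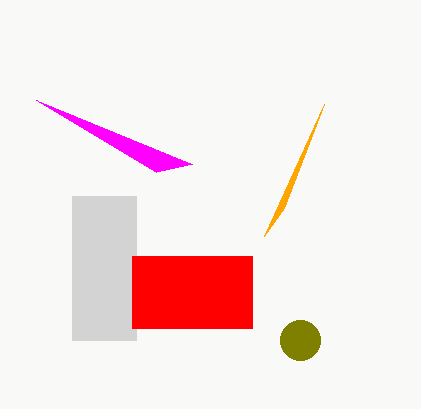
cx_1 = 300, cy_1 = 340, r_1 = 20, x2_2 = 324, y2_2 = 104, x0_3 = 72, y0_3 = 196, x1_3 = 136, y1_3 = 340, x0_4 = 192, y0_4 = 164, x0_5 = 132, y0_5 = 256, x1_5 = 252, y1_5 = 328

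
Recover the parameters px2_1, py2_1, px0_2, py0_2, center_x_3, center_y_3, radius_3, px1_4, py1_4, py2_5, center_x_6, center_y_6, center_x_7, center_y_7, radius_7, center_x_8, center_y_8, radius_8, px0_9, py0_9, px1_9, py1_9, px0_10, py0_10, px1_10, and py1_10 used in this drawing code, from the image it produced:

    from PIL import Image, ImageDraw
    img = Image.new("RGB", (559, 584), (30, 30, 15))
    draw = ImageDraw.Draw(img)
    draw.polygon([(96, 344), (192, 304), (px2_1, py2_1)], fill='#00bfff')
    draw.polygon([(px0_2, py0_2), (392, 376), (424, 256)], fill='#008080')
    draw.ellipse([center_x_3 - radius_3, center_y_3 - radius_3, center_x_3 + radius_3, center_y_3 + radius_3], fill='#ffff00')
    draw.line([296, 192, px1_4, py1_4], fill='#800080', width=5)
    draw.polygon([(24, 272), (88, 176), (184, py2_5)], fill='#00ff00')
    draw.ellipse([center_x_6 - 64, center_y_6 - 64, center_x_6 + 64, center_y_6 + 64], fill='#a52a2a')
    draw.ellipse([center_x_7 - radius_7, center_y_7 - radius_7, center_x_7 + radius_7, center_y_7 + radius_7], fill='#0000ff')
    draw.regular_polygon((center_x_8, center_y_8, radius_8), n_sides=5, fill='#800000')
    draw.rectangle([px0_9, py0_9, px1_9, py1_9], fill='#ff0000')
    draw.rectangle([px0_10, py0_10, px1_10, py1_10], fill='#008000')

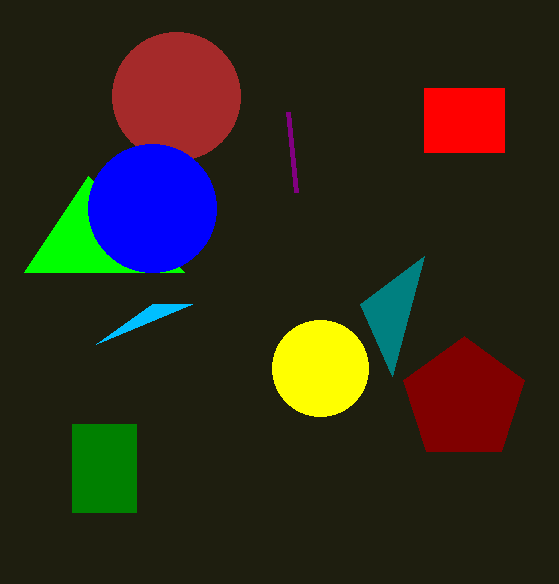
px2_1 = 152, py2_1 = 304, px0_2 = 360, py0_2 = 304, center_x_3 = 320, center_y_3 = 368, radius_3 = 48, px1_4 = 288, py1_4 = 112, py2_5 = 272, center_x_6 = 176, center_y_6 = 96, center_x_7 = 152, center_y_7 = 208, radius_7 = 64, center_x_8 = 464, center_y_8 = 400, radius_8 = 64, px0_9 = 424, py0_9 = 88, px1_9 = 504, py1_9 = 152, px0_10 = 72, py0_10 = 424, px1_10 = 136, py1_10 = 512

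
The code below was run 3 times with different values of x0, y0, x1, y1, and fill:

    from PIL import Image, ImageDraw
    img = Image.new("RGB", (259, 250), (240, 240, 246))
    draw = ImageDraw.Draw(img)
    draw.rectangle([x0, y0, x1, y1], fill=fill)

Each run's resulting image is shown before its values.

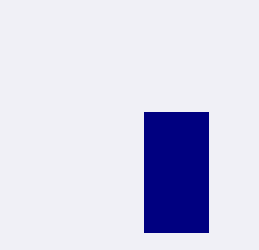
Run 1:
x0 = 144
y0 = 112
x1 = 208
y1 = 232
fill = 'navy'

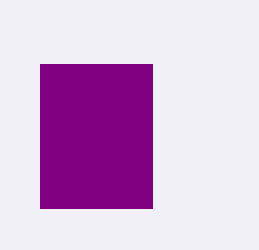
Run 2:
x0 = 40
y0 = 64
x1 = 152
y1 = 208
fill = 'purple'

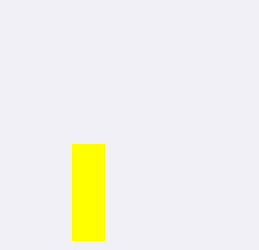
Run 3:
x0 = 72
y0 = 144
x1 = 104
y1 = 240
fill = 'yellow'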